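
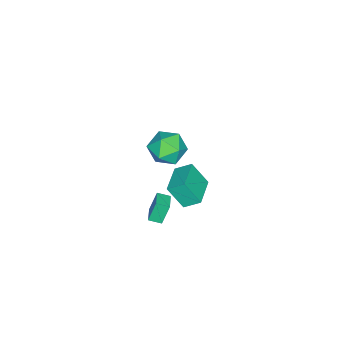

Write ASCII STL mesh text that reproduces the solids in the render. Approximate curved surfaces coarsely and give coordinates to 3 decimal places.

solid 
facet normal -0.973 -0.221 -0.070
outer loop
vertex -4.504 2.138 -3.314
vertex -4.783 3.14 -2.603
vertex -4.631 3.17 -4.819
endloop
endfacet
facet normal 0.222 -0.795 -0.564
outer loop
vertex -2.657 3.62 -4.677
vertex -4.504 2.138 -3.314
vertex -4.631 3.17 -4.819
endloop
endfacet
facet normal -0.973 -0.221 -0.070
outer loop
vertex -4.631 3.17 -4.819
vertex -4.783 3.14 -2.603
vertex -4.91 4.172 -4.108
endloop
endfacet
facet normal -0.069 0.564 -0.823
outer loop
vertex -4.91 4.172 -4.108
vertex -2.657 3.62 -4.677
vertex -4.631 3.17 -4.819
endloop
endfacet
facet normal 0.069 -0.564 0.823
outer loop
vertex -4.504 2.138 -3.314
vertex -2.809 3.59 -2.461
vertex -4.783 3.14 -2.603
endloop
endfacet
facet normal 0.222 -0.795 -0.564
outer loop
vertex -2.53 2.588 -3.172
vertex -4.504 2.138 -3.314
vertex -2.657 3.62 -4.677
endloop
endfacet
facet normal 0.069 -0.564 0.823
outer loop
vertex -2.53 2.588 -3.172
vertex -2.809 3.59 -2.461
vertex -4.504 2.138 -3.314
endloop
endfacet
facet normal -0.222 0.795 0.564
outer loop
vertex -4.783 3.14 -2.603
vertex -2.809 3.59 -2.461
vertex -4.91 4.172 -4.108
endloop
endfacet
facet normal -0.069 0.564 -0.823
outer loop
vertex -2.936 4.622 -3.966
vertex -2.657 3.62 -4.677
vertex -4.91 4.172 -4.108
endloop
endfacet
facet normal -0.222 0.795 0.564
outer loop
vertex -4.91 4.172 -4.108
vertex -2.809 3.59 -2.461
vertex -2.936 4.622 -3.966
endloop
endfacet
facet normal 0.973 0.221 0.070
outer loop
vertex -2.936 4.622 -3.966
vertex -2.53 2.588 -3.172
vertex -2.657 3.62 -4.677
endloop
endfacet
facet normal 0.973 0.221 0.070
outer loop
vertex -2.809 3.59 -2.461
vertex -2.53 2.588 -3.172
vertex -2.936 4.622 -3.966
endloop
endfacet
facet normal 0.041 0.418 0.907
outer loop
vertex 0.098 4.669 4.324
vertex -0.971 4.136 4.618
vertex 0.088 3.552 4.839
endloop
endfacet
facet normal 0.697 0.295 0.654
outer loop
vertex 0.098 4.669 4.324
vertex 0.088 3.552 4.839
vertex 0.857 3.794 3.91
endloop
endfacet
facet normal 0.763 0.645 0.035
outer loop
vertex 0.098 4.669 4.324
vertex 0.857 3.794 3.91
vertex 0.273 4.528 3.114
endloop
endfacet
facet normal 0.148 0.985 -0.093
outer loop
vertex 0.098 4.669 4.324
vertex 0.273 4.528 3.114
vertex -0.857 4.739 3.552
endloop
endfacet
facet normal -0.298 0.844 0.446
outer loop
vertex 0.098 4.669 4.324
vertex -0.857 4.739 3.552
vertex -0.971 4.136 4.618
endloop
endfacet
facet normal 0.754 -0.403 0.519
outer loop
vertex 0.857 3.794 3.91
vertex 0.088 3.552 4.839
vertex 0.257 2.721 3.948
endloop
endfacet
facet normal -0.307 -0.204 0.930
outer loop
vertex 0.088 3.552 4.839
vertex -0.971 4.136 4.618
vertex -0.873 2.932 4.386
endloop
endfacet
facet normal -0.855 0.485 0.183
outer loop
vertex -0.971 4.136 4.618
vertex -0.857 4.739 3.552
vertex -1.457 3.666 3.59
endloop
endfacet
facet normal -0.134 0.712 -0.689
outer loop
vertex -0.857 4.739 3.552
vertex 0.273 4.528 3.114
vertex -0.688 3.908 2.661
endloop
endfacet
facet normal 0.861 0.163 -0.482
outer loop
vertex 0.273 4.528 3.114
vertex 0.857 3.794 3.91
vertex 0.371 3.324 2.882
endloop
endfacet
facet normal -0.148 -0.985 0.093
outer loop
vertex -0.698 2.791 3.176
vertex 0.257 2.721 3.948
vertex -0.873 2.932 4.386
endloop
endfacet
facet normal -0.763 -0.645 -0.035
outer loop
vertex -0.698 2.791 3.176
vertex -0.873 2.932 4.386
vertex -1.457 3.666 3.59
endloop
endfacet
facet normal -0.697 -0.295 -0.654
outer loop
vertex -0.698 2.791 3.176
vertex -1.457 3.666 3.59
vertex -0.688 3.908 2.661
endloop
endfacet
facet normal -0.041 -0.418 -0.907
outer loop
vertex -0.698 2.791 3.176
vertex -0.688 3.908 2.661
vertex 0.371 3.324 2.882
endloop
endfacet
facet normal 0.298 -0.844 -0.446
outer loop
vertex -0.698 2.791 3.176
vertex 0.371 3.324 2.882
vertex 0.257 2.721 3.948
endloop
endfacet
facet normal 0.134 -0.712 0.689
outer loop
vertex -0.873 2.932 4.386
vertex 0.257 2.721 3.948
vertex 0.088 3.552 4.839
endloop
endfacet
facet normal -0.861 -0.163 0.482
outer loop
vertex -1.457 3.666 3.59
vertex -0.873 2.932 4.386
vertex -0.971 4.136 4.618
endloop
endfacet
facet normal -0.754 0.403 -0.519
outer loop
vertex -0.688 3.908 2.661
vertex -1.457 3.666 3.59
vertex -0.857 4.739 3.552
endloop
endfacet
facet normal 0.307 0.204 -0.930
outer loop
vertex 0.371 3.324 2.882
vertex -0.688 3.908 2.661
vertex 0.273 4.528 3.114
endloop
endfacet
facet normal 0.855 -0.485 -0.183
outer loop
vertex 0.257 2.721 3.948
vertex 0.371 3.324 2.882
vertex 0.857 3.794 3.91
endloop
endfacet
facet normal -0.899 -0.396 -0.188
outer loop
vertex -1.039 2.696 -1.972
vertex -1.315 3.439 -2.219
vertex -0.609 2.389 -3.376
endloop
endfacet
facet normal 0.333 -0.895 0.298
outer loop
vertex 0.415 2.841 -3.161
vertex -1.039 2.696 -1.972
vertex -0.609 2.389 -3.376
endloop
endfacet
facet normal -0.899 -0.396 -0.188
outer loop
vertex -0.609 2.389 -3.376
vertex -1.315 3.439 -2.219
vertex -0.885 3.132 -3.623
endloop
endfacet
facet normal 0.287 -0.205 -0.936
outer loop
vertex -0.885 3.132 -3.623
vertex 0.415 2.841 -3.161
vertex -0.609 2.389 -3.376
endloop
endfacet
facet normal -0.287 0.205 0.936
outer loop
vertex -1.039 2.696 -1.972
vertex -0.291 3.891 -2.004
vertex -1.315 3.439 -2.219
endloop
endfacet
facet normal 0.333 -0.895 0.298
outer loop
vertex -0.015 3.148 -1.757
vertex -1.039 2.696 -1.972
vertex 0.415 2.841 -3.161
endloop
endfacet
facet normal -0.287 0.205 0.936
outer loop
vertex -0.015 3.148 -1.757
vertex -0.291 3.891 -2.004
vertex -1.039 2.696 -1.972
endloop
endfacet
facet normal -0.333 0.895 -0.298
outer loop
vertex -1.315 3.439 -2.219
vertex -0.291 3.891 -2.004
vertex -0.885 3.132 -3.623
endloop
endfacet
facet normal 0.287 -0.205 -0.936
outer loop
vertex 0.139 3.584 -3.408
vertex 0.415 2.841 -3.161
vertex -0.885 3.132 -3.623
endloop
endfacet
facet normal -0.333 0.895 -0.298
outer loop
vertex -0.885 3.132 -3.623
vertex -0.291 3.891 -2.004
vertex 0.139 3.584 -3.408
endloop
endfacet
facet normal 0.899 0.396 0.188
outer loop
vertex 0.139 3.584 -3.408
vertex -0.015 3.148 -1.757
vertex 0.415 2.841 -3.161
endloop
endfacet
facet normal 0.899 0.396 0.188
outer loop
vertex -0.291 3.891 -2.004
vertex -0.015 3.148 -1.757
vertex 0.139 3.584 -3.408
endloop
endfacet

endsolid


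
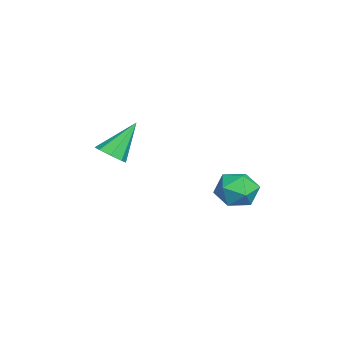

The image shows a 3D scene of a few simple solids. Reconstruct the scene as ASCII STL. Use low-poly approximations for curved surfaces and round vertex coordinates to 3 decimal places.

solid 
facet normal 0.376 -0.517 -0.768
outer loop
vertex 0.129 -3.755 2.155
vertex -0.464 -4.274 2.214
vertex -0.348 -3.6 1.817
endloop
endfacet
facet normal 0.336 0.941 -0.042
outer loop
vertex 0.129 -3.755 2.155
vertex -0.348 -3.6 1.817
vertex -1.256 -3.186 3.826
endloop
endfacet
facet normal 0.378 -0.517 -0.768
outer loop
vertex -0.348 -3.6 1.817
vertex -0.464 -4.274 2.214
vertex -0.892 -3.84 1.711
endloop
endfacet
facet normal -0.326 0.886 -0.330
outer loop
vertex -0.348 -3.6 1.817
vertex -0.892 -3.84 1.711
vertex -1.256 -3.186 3.826
endloop
endfacet
facet normal 0.377 -0.518 -0.768
outer loop
vertex -0.892 -3.84 1.711
vertex -0.464 -4.274 2.214
vertex -1.186 -4.334 1.9
endloop
endfacet
facet normal -0.869 0.411 -0.277
outer loop
vertex -0.892 -3.84 1.711
vertex -1.186 -4.334 1.9
vertex -1.256 -3.186 3.826
endloop
endfacet
facet normal 0.377 -0.518 -0.768
outer loop
vertex -1.186 -4.334 1.9
vertex -0.464 -4.274 2.214
vertex -1.057 -4.792 2.272
endloop
endfacet
facet normal -0.975 -0.204 0.086
outer loop
vertex -1.186 -4.334 1.9
vertex -1.057 -4.792 2.272
vertex -1.256 -3.186 3.826
endloop
endfacet
facet normal 0.377 -0.518 -0.768
outer loop
vertex -1.057 -4.792 2.272
vertex -0.464 -4.274 2.214
vertex -0.58 -4.947 2.611
endloop
endfacet
facet normal -0.584 -0.601 0.546
outer loop
vertex -1.057 -4.792 2.272
vertex -0.58 -4.947 2.611
vertex -1.256 -3.186 3.826
endloop
endfacet
facet normal 0.376 -0.518 -0.768
outer loop
vertex -0.58 -4.947 2.611
vertex -0.464 -4.274 2.214
vertex -0.035 -4.707 2.716
endloop
endfacet
facet normal 0.079 -0.545 0.834
outer loop
vertex -0.58 -4.947 2.611
vertex -0.035 -4.707 2.716
vertex -1.256 -3.186 3.826
endloop
endfacet
facet normal 0.377 -0.517 -0.768
outer loop
vertex -0.035 -4.707 2.716
vertex -0.464 -4.274 2.214
vertex 0.259 -4.213 2.528
endloop
endfacet
facet normal 0.620 -0.072 0.781
outer loop
vertex -0.035 -4.707 2.716
vertex 0.259 -4.213 2.528
vertex -1.256 -3.186 3.826
endloop
endfacet
facet normal 0.377 -0.518 -0.768
outer loop
vertex 0.259 -4.213 2.528
vertex -0.464 -4.274 2.214
vertex 0.129 -3.755 2.155
endloop
endfacet
facet normal 0.727 0.546 0.417
outer loop
vertex 0.259 -4.213 2.528
vertex 0.129 -3.755 2.155
vertex -1.256 -3.186 3.826
endloop
endfacet
facet normal -0.125 0.906 -0.405
outer loop
vertex 2.294 1.777 0.671
vertex 1.282 1.765 0.955
vertex 2.007 2.157 1.608
endloop
endfacet
facet normal 0.543 0.823 -0.168
outer loop
vertex 2.294 1.777 0.671
vertex 2.007 2.157 1.608
vertex 2.874 1.568 1.523
endloop
endfacet
facet normal 0.827 0.258 -0.500
outer loop
vertex 2.294 1.777 0.671
vertex 2.874 1.568 1.523
vertex 2.684 0.811 0.817
endloop
endfacet
facet normal 0.335 -0.007 -0.942
outer loop
vertex 2.294 1.777 0.671
vertex 2.684 0.811 0.817
vertex 1.701 0.934 0.466
endloop
endfacet
facet normal -0.253 0.393 -0.884
outer loop
vertex 2.294 1.777 0.671
vertex 1.701 0.934 0.466
vertex 1.282 1.765 0.955
endloop
endfacet
facet normal 0.511 0.676 0.531
outer loop
vertex 2.874 1.568 1.523
vertex 2.007 2.157 1.608
vertex 2.219 1.426 2.334
endloop
endfacet
facet normal -0.568 0.810 0.145
outer loop
vertex 2.007 2.157 1.608
vertex 1.282 1.765 0.955
vertex 1.236 1.549 1.983
endloop
endfacet
facet normal -0.776 -0.020 -0.630
outer loop
vertex 1.282 1.765 0.955
vertex 1.701 0.934 0.466
vertex 1.046 0.792 1.277
endloop
endfacet
facet normal 0.175 -0.668 -0.723
outer loop
vertex 1.701 0.934 0.466
vertex 2.684 0.811 0.817
vertex 1.913 0.203 1.192
endloop
endfacet
facet normal 0.971 -0.238 -0.006
outer loop
vertex 2.684 0.811 0.817
vertex 2.874 1.568 1.523
vertex 2.638 0.595 1.845
endloop
endfacet
facet normal -0.335 0.007 0.942
outer loop
vertex 1.626 0.583 2.129
vertex 2.219 1.426 2.334
vertex 1.236 1.549 1.983
endloop
endfacet
facet normal -0.827 -0.258 0.500
outer loop
vertex 1.626 0.583 2.129
vertex 1.236 1.549 1.983
vertex 1.046 0.792 1.277
endloop
endfacet
facet normal -0.543 -0.823 0.168
outer loop
vertex 1.626 0.583 2.129
vertex 1.046 0.792 1.277
vertex 1.913 0.203 1.192
endloop
endfacet
facet normal 0.125 -0.906 0.405
outer loop
vertex 1.626 0.583 2.129
vertex 1.913 0.203 1.192
vertex 2.638 0.595 1.845
endloop
endfacet
facet normal 0.253 -0.393 0.884
outer loop
vertex 1.626 0.583 2.129
vertex 2.638 0.595 1.845
vertex 2.219 1.426 2.334
endloop
endfacet
facet normal -0.175 0.668 0.723
outer loop
vertex 1.236 1.549 1.983
vertex 2.219 1.426 2.334
vertex 2.007 2.157 1.608
endloop
endfacet
facet normal -0.971 0.238 0.006
outer loop
vertex 1.046 0.792 1.277
vertex 1.236 1.549 1.983
vertex 1.282 1.765 0.955
endloop
endfacet
facet normal -0.511 -0.676 -0.531
outer loop
vertex 1.913 0.203 1.192
vertex 1.046 0.792 1.277
vertex 1.701 0.934 0.466
endloop
endfacet
facet normal 0.568 -0.810 -0.145
outer loop
vertex 2.638 0.595 1.845
vertex 1.913 0.203 1.192
vertex 2.684 0.811 0.817
endloop
endfacet
facet normal 0.776 0.020 0.630
outer loop
vertex 2.219 1.426 2.334
vertex 2.638 0.595 1.845
vertex 2.874 1.568 1.523
endloop
endfacet

endsolid


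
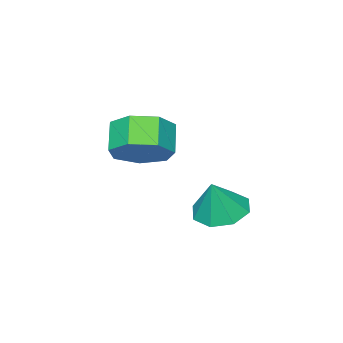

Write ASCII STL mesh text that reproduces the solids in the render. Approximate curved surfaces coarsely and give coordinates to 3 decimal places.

solid 
facet normal -0.391 -0.071 -0.918
outer loop
vertex -3.307 0.292 -4.138
vertex -4.202 -0.045 -3.731
vertex -3.808 0.887 -3.971
endloop
endfacet
facet normal 0.776 0.598 0.198
outer loop
vertex -3.307 0.292 -4.138
vertex -3.808 0.887 -3.971
vertex -3.598 0.065 -2.309
endloop
endfacet
facet normal -0.389 -0.072 -0.918
outer loop
vertex -3.808 0.887 -3.971
vertex -4.202 -0.045 -3.731
vertex -4.541 0.936 -3.664
endloop
endfacet
facet normal 0.230 0.884 0.408
outer loop
vertex -3.808 0.887 -3.971
vertex -4.541 0.936 -3.664
vertex -3.598 0.065 -2.309
endloop
endfacet
facet normal -0.390 -0.072 -0.918
outer loop
vertex -4.541 0.936 -3.664
vertex -4.202 -0.045 -3.731
vertex -5.075 0.41 -3.396
endloop
endfacet
facet normal -0.330 0.673 0.662
outer loop
vertex -4.541 0.936 -3.664
vertex -5.075 0.41 -3.396
vertex -3.598 0.065 -2.309
endloop
endfacet
facet normal -0.389 -0.071 -0.918
outer loop
vertex -5.075 0.41 -3.396
vertex -4.202 -0.045 -3.731
vertex -5.098 -0.382 -3.325
endloop
endfacet
facet normal -0.577 0.090 0.812
outer loop
vertex -5.075 0.41 -3.396
vertex -5.098 -0.382 -3.325
vertex -3.598 0.065 -2.309
endloop
endfacet
facet normal -0.390 -0.070 -0.918
outer loop
vertex -5.098 -0.382 -3.325
vertex -4.202 -0.045 -3.731
vertex -4.597 -0.977 -3.492
endloop
endfacet
facet normal -0.365 -0.524 0.770
outer loop
vertex -5.098 -0.382 -3.325
vertex -4.597 -0.977 -3.492
vertex -3.598 0.065 -2.309
endloop
endfacet
facet normal -0.389 -0.070 -0.918
outer loop
vertex -4.597 -0.977 -3.492
vertex -4.202 -0.045 -3.731
vertex -3.864 -1.026 -3.799
endloop
endfacet
facet normal 0.180 -0.809 0.560
outer loop
vertex -4.597 -0.977 -3.492
vertex -3.864 -1.026 -3.799
vertex -3.598 0.065 -2.309
endloop
endfacet
facet normal -0.391 -0.071 -0.918
outer loop
vertex -3.864 -1.026 -3.799
vertex -4.202 -0.045 -3.731
vertex -3.33 -0.5 -4.067
endloop
endfacet
facet normal 0.742 -0.597 0.305
outer loop
vertex -3.864 -1.026 -3.799
vertex -3.33 -0.5 -4.067
vertex -3.598 0.065 -2.309
endloop
endfacet
facet normal -0.391 -0.071 -0.918
outer loop
vertex -3.33 -0.5 -4.067
vertex -4.202 -0.045 -3.731
vertex -3.307 0.292 -4.138
endloop
endfacet
facet normal 0.988 -0.015 0.155
outer loop
vertex -3.33 -0.5 -4.067
vertex -3.307 0.292 -4.138
vertex -3.598 0.065 -2.309
endloop
endfacet
facet normal 0.531 0.483 -0.696
outer loop
vertex -0.216 -0.382 0.478
vertex -0.998 -0.578 -0.255
vertex -0.894 0.275 0.416
endloop
endfacet
facet normal 0.452 0.534 0.715
outer loop
vertex -0.216 -0.382 0.478
vertex -0.894 0.275 0.416
vertex -0.88 -0.986 1.348
endloop
endfacet
facet normal 0.452 0.534 0.715
outer loop
vertex -0.88 -0.986 1.348
vertex -0.894 0.275 0.416
vertex -1.558 -0.329 1.286
endloop
endfacet
facet normal -0.531 -0.483 0.696
outer loop
vertex -0.88 -0.986 1.348
vertex -1.558 -0.329 1.286
vertex -1.662 -1.182 0.615
endloop
endfacet
facet normal 0.531 0.483 -0.696
outer loop
vertex -0.894 0.275 0.416
vertex -0.998 -0.578 -0.255
vertex -1.651 0.289 -0.152
endloop
endfacet
facet normal -0.280 0.875 0.394
outer loop
vertex -0.894 0.275 0.416
vertex -1.651 0.289 -0.152
vertex -1.558 -0.329 1.286
endloop
endfacet
facet normal -0.280 0.875 0.394
outer loop
vertex -1.558 -0.329 1.286
vertex -1.651 0.289 -0.152
vertex -2.315 -0.315 0.718
endloop
endfacet
facet normal -0.531 -0.483 0.696
outer loop
vertex -1.558 -0.329 1.286
vertex -2.315 -0.315 0.718
vertex -1.662 -1.182 0.615
endloop
endfacet
facet normal 0.531 0.483 -0.696
outer loop
vertex -1.651 0.289 -0.152
vertex -0.998 -0.578 -0.255
vertex -1.916 -0.35 -0.797
endloop
endfacet
facet normal -0.800 0.557 -0.223
outer loop
vertex -1.651 0.289 -0.152
vertex -1.916 -0.35 -0.797
vertex -2.315 -0.315 0.718
endloop
endfacet
facet normal -0.800 0.557 -0.223
outer loop
vertex -2.315 -0.315 0.718
vertex -1.916 -0.35 -0.797
vertex -2.58 -0.954 0.073
endloop
endfacet
facet normal -0.531 -0.483 0.696
outer loop
vertex -2.315 -0.315 0.718
vertex -2.58 -0.954 0.073
vertex -1.662 -1.182 0.615
endloop
endfacet
facet normal 0.531 0.483 -0.696
outer loop
vertex -1.916 -0.35 -0.797
vertex -0.998 -0.578 -0.255
vertex -1.49 -1.16 -1.034
endloop
endfacet
facet normal -0.717 -0.180 -0.673
outer loop
vertex -1.916 -0.35 -0.797
vertex -1.49 -1.16 -1.034
vertex -2.58 -0.954 0.073
endloop
endfacet
facet normal -0.717 -0.180 -0.673
outer loop
vertex -2.58 -0.954 0.073
vertex -1.49 -1.16 -1.034
vertex -2.154 -1.764 -0.164
endloop
endfacet
facet normal -0.531 -0.483 0.696
outer loop
vertex -2.58 -0.954 0.073
vertex -2.154 -1.764 -0.164
vertex -1.662 -1.182 0.615
endloop
endfacet
facet normal 0.531 0.483 -0.696
outer loop
vertex -1.49 -1.16 -1.034
vertex -0.998 -0.578 -0.255
vertex -0.693 -1.532 -0.685
endloop
endfacet
facet normal -0.095 -0.782 -0.616
outer loop
vertex -1.49 -1.16 -1.034
vertex -0.693 -1.532 -0.685
vertex -2.154 -1.764 -0.164
endloop
endfacet
facet normal -0.095 -0.782 -0.616
outer loop
vertex -2.154 -1.764 -0.164
vertex -0.693 -1.532 -0.685
vertex -1.357 -2.136 0.185
endloop
endfacet
facet normal -0.531 -0.483 0.696
outer loop
vertex -2.154 -1.764 -0.164
vertex -1.357 -2.136 0.185
vertex -1.662 -1.182 0.615
endloop
endfacet
facet normal 0.531 0.483 -0.696
outer loop
vertex -0.693 -1.532 -0.685
vertex -0.998 -0.578 -0.255
vertex -0.126 -1.186 -0.012
endloop
endfacet
facet normal 0.599 -0.795 -0.095
outer loop
vertex -0.693 -1.532 -0.685
vertex -0.126 -1.186 -0.012
vertex -1.357 -2.136 0.185
endloop
endfacet
facet normal 0.599 -0.795 -0.095
outer loop
vertex -1.357 -2.136 0.185
vertex -0.126 -1.186 -0.012
vertex -0.791 -1.79 0.858
endloop
endfacet
facet normal -0.532 -0.483 0.696
outer loop
vertex -1.357 -2.136 0.185
vertex -0.791 -1.79 0.858
vertex -1.662 -1.182 0.615
endloop
endfacet
facet normal 0.531 0.484 -0.696
outer loop
vertex -0.126 -1.186 -0.012
vertex -0.998 -0.578 -0.255
vertex -0.216 -0.382 0.478
endloop
endfacet
facet normal 0.842 -0.209 0.498
outer loop
vertex -0.126 -1.186 -0.012
vertex -0.216 -0.382 0.478
vertex -0.791 -1.79 0.858
endloop
endfacet
facet normal 0.842 -0.210 0.497
outer loop
vertex -0.791 -1.79 0.858
vertex -0.216 -0.382 0.478
vertex -0.88 -0.986 1.348
endloop
endfacet
facet normal -0.531 -0.483 0.696
outer loop
vertex -0.791 -1.79 0.858
vertex -0.88 -0.986 1.348
vertex -1.662 -1.182 0.615
endloop
endfacet

endsolid


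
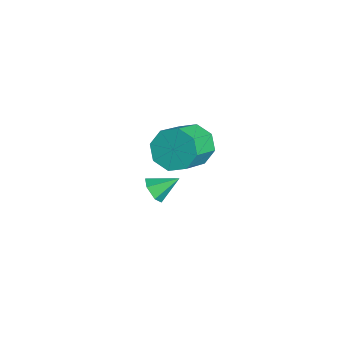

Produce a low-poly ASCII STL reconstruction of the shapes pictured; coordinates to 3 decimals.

solid 
facet normal -0.558 0.606 -0.567
outer loop
vertex 3.627 -2.106 1.956
vertex 3.23 -1.755 2.721
vertex 3.979 -1.542 2.212
endloop
endfacet
facet normal 0.667 -0.080 -0.741
outer loop
vertex 3.627 -2.106 1.956
vertex 3.979 -1.542 2.212
vertex 4.647 -3.215 2.995
endloop
endfacet
facet normal 0.667 -0.080 -0.741
outer loop
vertex 4.647 -3.215 2.995
vertex 3.979 -1.542 2.212
vertex 4.999 -2.652 3.251
endloop
endfacet
facet normal 0.557 -0.606 0.567
outer loop
vertex 4.647 -3.215 2.995
vertex 4.999 -2.652 3.251
vertex 4.25 -2.865 3.759
endloop
endfacet
facet normal -0.558 0.606 -0.567
outer loop
vertex 3.979 -1.542 2.212
vertex 3.23 -1.755 2.721
vertex 3.892 -1.104 2.766
endloop
endfacet
facet normal 0.821 0.503 -0.269
outer loop
vertex 3.979 -1.542 2.212
vertex 3.892 -1.104 2.766
vertex 4.999 -2.652 3.251
endloop
endfacet
facet normal 0.821 0.503 -0.270
outer loop
vertex 4.999 -2.652 3.251
vertex 3.892 -1.104 2.766
vertex 4.912 -2.213 3.805
endloop
endfacet
facet normal 0.557 -0.606 0.568
outer loop
vertex 4.999 -2.652 3.251
vertex 4.912 -2.213 3.805
vertex 4.25 -2.865 3.759
endloop
endfacet
facet normal -0.558 0.607 -0.566
outer loop
vertex 3.892 -1.104 2.766
vertex 3.23 -1.755 2.721
vertex 3.418 -1.047 3.294
endloop
endfacet
facet normal 0.495 0.791 0.359
outer loop
vertex 3.892 -1.104 2.766
vertex 3.418 -1.047 3.294
vertex 4.912 -2.213 3.805
endloop
endfacet
facet normal 0.494 0.791 0.360
outer loop
vertex 4.912 -2.213 3.805
vertex 3.418 -1.047 3.294
vertex 4.437 -2.156 4.332
endloop
endfacet
facet normal 0.557 -0.606 0.568
outer loop
vertex 4.912 -2.213 3.805
vertex 4.437 -2.156 4.332
vertex 4.25 -2.865 3.759
endloop
endfacet
facet normal -0.557 0.607 -0.567
outer loop
vertex 3.418 -1.047 3.294
vertex 3.23 -1.755 2.721
vertex 2.833 -1.405 3.485
endloop
endfacet
facet normal -0.123 0.616 0.778
outer loop
vertex 3.418 -1.047 3.294
vertex 2.833 -1.405 3.485
vertex 4.437 -2.156 4.332
endloop
endfacet
facet normal -0.122 0.616 0.778
outer loop
vertex 4.437 -2.156 4.332
vertex 2.833 -1.405 3.485
vertex 3.853 -2.514 4.524
endloop
endfacet
facet normal 0.558 -0.606 0.567
outer loop
vertex 4.437 -2.156 4.332
vertex 3.853 -2.514 4.524
vertex 4.25 -2.865 3.759
endloop
endfacet
facet normal -0.557 0.606 -0.567
outer loop
vertex 2.833 -1.405 3.485
vertex 3.23 -1.755 2.721
vertex 2.481 -1.968 3.229
endloop
endfacet
facet normal -0.667 0.080 0.741
outer loop
vertex 2.833 -1.405 3.485
vertex 2.481 -1.968 3.229
vertex 3.853 -2.514 4.524
endloop
endfacet
facet normal -0.667 0.080 0.741
outer loop
vertex 3.853 -2.514 4.524
vertex 2.481 -1.968 3.229
vertex 3.501 -3.078 4.268
endloop
endfacet
facet normal 0.558 -0.606 0.567
outer loop
vertex 3.853 -2.514 4.524
vertex 3.501 -3.078 4.268
vertex 4.25 -2.865 3.759
endloop
endfacet
facet normal -0.557 0.606 -0.568
outer loop
vertex 2.481 -1.968 3.229
vertex 3.23 -1.755 2.721
vertex 2.568 -2.407 2.675
endloop
endfacet
facet normal -0.821 -0.503 0.269
outer loop
vertex 2.481 -1.968 3.229
vertex 2.568 -2.407 2.675
vertex 3.501 -3.078 4.268
endloop
endfacet
facet normal -0.821 -0.503 0.269
outer loop
vertex 3.501 -3.078 4.268
vertex 2.568 -2.407 2.675
vertex 3.588 -3.516 3.714
endloop
endfacet
facet normal 0.558 -0.606 0.567
outer loop
vertex 3.501 -3.078 4.268
vertex 3.588 -3.516 3.714
vertex 4.25 -2.865 3.759
endloop
endfacet
facet normal -0.557 0.606 -0.568
outer loop
vertex 2.568 -2.407 2.675
vertex 3.23 -1.755 2.721
vertex 3.043 -2.464 2.148
endloop
endfacet
facet normal -0.494 -0.791 -0.360
outer loop
vertex 2.568 -2.407 2.675
vertex 3.043 -2.464 2.148
vertex 3.588 -3.516 3.714
endloop
endfacet
facet normal -0.495 -0.791 -0.359
outer loop
vertex 3.588 -3.516 3.714
vertex 3.043 -2.464 2.148
vertex 4.062 -3.573 3.186
endloop
endfacet
facet normal 0.558 -0.607 0.566
outer loop
vertex 3.588 -3.516 3.714
vertex 4.062 -3.573 3.186
vertex 4.25 -2.865 3.759
endloop
endfacet
facet normal -0.558 0.606 -0.567
outer loop
vertex 3.043 -2.464 2.148
vertex 3.23 -1.755 2.721
vertex 3.627 -2.106 1.956
endloop
endfacet
facet normal 0.122 -0.616 -0.778
outer loop
vertex 3.043 -2.464 2.148
vertex 3.627 -2.106 1.956
vertex 4.062 -3.573 3.186
endloop
endfacet
facet normal 0.123 -0.616 -0.778
outer loop
vertex 4.062 -3.573 3.186
vertex 3.627 -2.106 1.956
vertex 4.647 -3.215 2.995
endloop
endfacet
facet normal 0.557 -0.607 0.567
outer loop
vertex 4.062 -3.573 3.186
vertex 4.647 -3.215 2.995
vertex 4.25 -2.865 3.759
endloop
endfacet
facet normal -0.161 -0.846 -0.508
outer loop
vertex 2.163 -2.556 -1.594
vertex 1.736 -2.725 -1.177
vertex 1.569 -2.395 -1.674
endloop
endfacet
facet normal 0.286 0.776 -0.562
outer loop
vertex 2.163 -2.556 -1.594
vertex 1.569 -2.395 -1.674
vertex 1.924 -1.735 -0.583
endloop
endfacet
facet normal -0.160 -0.846 -0.508
outer loop
vertex 1.569 -2.395 -1.674
vertex 1.736 -2.725 -1.177
vertex 1.143 -2.565 -1.257
endloop
endfacet
facet normal -0.577 0.768 -0.277
outer loop
vertex 1.569 -2.395 -1.674
vertex 1.143 -2.565 -1.257
vertex 1.924 -1.735 -0.583
endloop
endfacet
facet normal -0.160 -0.846 -0.508
outer loop
vertex 1.143 -2.565 -1.257
vertex 1.736 -2.725 -1.177
vertex 1.31 -2.895 -0.76
endloop
endfacet
facet normal -0.796 0.346 0.497
outer loop
vertex 1.143 -2.565 -1.257
vertex 1.31 -2.895 -0.76
vertex 1.924 -1.735 -0.583
endloop
endfacet
facet normal -0.159 -0.847 -0.508
outer loop
vertex 1.31 -2.895 -0.76
vertex 1.736 -2.725 -1.177
vertex 1.903 -3.055 -0.679
endloop
endfacet
facet normal -0.153 -0.069 0.986
outer loop
vertex 1.31 -2.895 -0.76
vertex 1.903 -3.055 -0.679
vertex 1.924 -1.735 -0.583
endloop
endfacet
facet normal -0.160 -0.847 -0.507
outer loop
vertex 1.903 -3.055 -0.679
vertex 1.736 -2.725 -1.177
vertex 2.33 -2.886 -1.096
endloop
endfacet
facet normal 0.710 -0.062 0.702
outer loop
vertex 1.903 -3.055 -0.679
vertex 2.33 -2.886 -1.096
vertex 1.924 -1.735 -0.583
endloop
endfacet
facet normal -0.160 -0.847 -0.507
outer loop
vertex 2.33 -2.886 -1.096
vertex 1.736 -2.725 -1.177
vertex 2.163 -2.556 -1.594
endloop
endfacet
facet normal 0.930 0.361 -0.073
outer loop
vertex 2.33 -2.886 -1.096
vertex 2.163 -2.556 -1.594
vertex 1.924 -1.735 -0.583
endloop
endfacet

endsolid


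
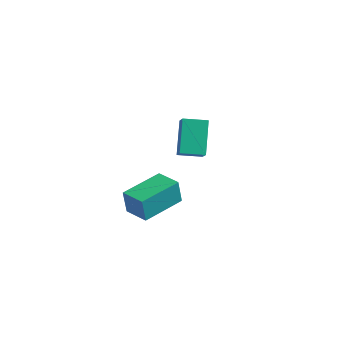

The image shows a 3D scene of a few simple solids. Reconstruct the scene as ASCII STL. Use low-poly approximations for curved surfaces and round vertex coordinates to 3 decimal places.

solid 
facet normal -0.556 -0.820 0.139
outer loop
vertex 2.04 0.735 4.481
vertex 1.441 1.064 4.027
vertex 2.749 0.007 3.02
endloop
endfacet
facet normal 0.729 -0.401 0.554
outer loop
vertex 3.339 0.876 2.873
vertex 2.04 0.735 4.481
vertex 2.749 0.007 3.02
endloop
endfacet
facet normal -0.556 -0.820 0.138
outer loop
vertex 2.749 0.007 3.02
vertex 1.441 1.064 4.027
vertex 2.151 0.336 2.566
endloop
endfacet
facet normal 0.398 -0.409 -0.821
outer loop
vertex 2.151 0.336 2.566
vertex 3.339 0.876 2.873
vertex 2.749 0.007 3.02
endloop
endfacet
facet normal -0.398 0.409 0.821
outer loop
vertex 2.04 0.735 4.481
vertex 2.031 1.933 3.88
vertex 1.441 1.064 4.027
endloop
endfacet
facet normal 0.730 -0.401 0.554
outer loop
vertex 2.629 1.604 4.334
vertex 2.04 0.735 4.481
vertex 3.339 0.876 2.873
endloop
endfacet
facet normal -0.398 0.409 0.821
outer loop
vertex 2.629 1.604 4.334
vertex 2.031 1.933 3.88
vertex 2.04 0.735 4.481
endloop
endfacet
facet normal -0.729 0.401 -0.554
outer loop
vertex 1.441 1.064 4.027
vertex 2.031 1.933 3.88
vertex 2.151 0.336 2.566
endloop
endfacet
facet normal 0.398 -0.409 -0.821
outer loop
vertex 2.74 1.205 2.419
vertex 3.339 0.876 2.873
vertex 2.151 0.336 2.566
endloop
endfacet
facet normal -0.730 0.401 -0.554
outer loop
vertex 2.151 0.336 2.566
vertex 2.031 1.933 3.88
vertex 2.74 1.205 2.419
endloop
endfacet
facet normal 0.555 0.820 -0.139
outer loop
vertex 2.74 1.205 2.419
vertex 2.629 1.604 4.334
vertex 3.339 0.876 2.873
endloop
endfacet
facet normal 0.556 0.820 -0.139
outer loop
vertex 2.031 1.933 3.88
vertex 2.629 1.604 4.334
vertex 2.74 1.205 2.419
endloop
endfacet
facet normal -0.997 -0.066 0.050
outer loop
vertex -1.366 0.254 -1.144
vertex -1.48 2.307 -0.715
vertex -1.446 0.513 -2.405
endloop
endfacet
facet normal 0.055 -0.977 -0.204
outer loop
vertex -0.24 0.593 -2.465
vertex -1.366 0.254 -1.144
vertex -1.446 0.513 -2.405
endloop
endfacet
facet normal -0.997 -0.066 0.050
outer loop
vertex -1.446 0.513 -2.405
vertex -1.48 2.307 -0.715
vertex -1.56 2.566 -1.976
endloop
endfacet
facet normal -0.062 0.201 -0.978
outer loop
vertex -1.56 2.566 -1.976
vertex -0.24 0.593 -2.465
vertex -1.446 0.513 -2.405
endloop
endfacet
facet normal 0.062 -0.201 0.978
outer loop
vertex -1.366 0.254 -1.144
vertex -0.274 2.387 -0.775
vertex -1.48 2.307 -0.715
endloop
endfacet
facet normal 0.055 -0.977 -0.204
outer loop
vertex -0.16 0.334 -1.204
vertex -1.366 0.254 -1.144
vertex -0.24 0.593 -2.465
endloop
endfacet
facet normal 0.062 -0.201 0.978
outer loop
vertex -0.16 0.334 -1.204
vertex -0.274 2.387 -0.775
vertex -1.366 0.254 -1.144
endloop
endfacet
facet normal -0.055 0.977 0.204
outer loop
vertex -1.48 2.307 -0.715
vertex -0.274 2.387 -0.775
vertex -1.56 2.566 -1.976
endloop
endfacet
facet normal -0.062 0.201 -0.978
outer loop
vertex -0.354 2.646 -2.036
vertex -0.24 0.593 -2.465
vertex -1.56 2.566 -1.976
endloop
endfacet
facet normal -0.055 0.977 0.204
outer loop
vertex -1.56 2.566 -1.976
vertex -0.274 2.387 -0.775
vertex -0.354 2.646 -2.036
endloop
endfacet
facet normal 0.997 0.066 -0.050
outer loop
vertex -0.354 2.646 -2.036
vertex -0.16 0.334 -1.204
vertex -0.24 0.593 -2.465
endloop
endfacet
facet normal 0.997 0.066 -0.050
outer loop
vertex -0.274 2.387 -0.775
vertex -0.16 0.334 -1.204
vertex -0.354 2.646 -2.036
endloop
endfacet

endsolid


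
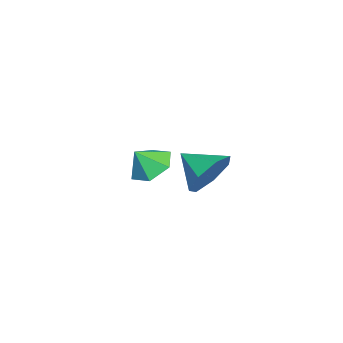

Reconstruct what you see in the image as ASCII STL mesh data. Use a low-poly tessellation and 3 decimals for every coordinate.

solid 
facet normal 0.323 0.830 -0.456
outer loop
vertex 4.501 0.49 4.43
vertex 4.066 0.171 3.541
vertex 3.647 0.749 4.297
endloop
endfacet
facet normal -0.172 -0.063 0.983
outer loop
vertex 4.501 0.49 4.43
vertex 3.647 0.749 4.297
vertex 3.614 -0.991 4.179
endloop
endfacet
facet normal 0.323 0.830 -0.455
outer loop
vertex 3.647 0.749 4.297
vertex 4.066 0.171 3.541
vertex 3.108 0.573 3.594
endloop
endfacet
facet normal -0.790 -0.027 0.612
outer loop
vertex 3.647 0.749 4.297
vertex 3.108 0.573 3.594
vertex 3.614 -0.991 4.179
endloop
endfacet
facet normal 0.323 0.829 -0.457
outer loop
vertex 3.108 0.573 3.594
vertex 4.066 0.171 3.541
vertex 3.291 0.093 2.852
endloop
endfacet
facet normal -0.948 -0.317 -0.028
outer loop
vertex 3.108 0.573 3.594
vertex 3.291 0.093 2.852
vertex 3.614 -0.991 4.179
endloop
endfacet
facet normal 0.322 0.829 -0.456
outer loop
vertex 3.291 0.093 2.852
vertex 4.066 0.171 3.541
vertex 4.057 -0.328 2.628
endloop
endfacet
facet normal -0.527 -0.716 -0.457
outer loop
vertex 3.291 0.093 2.852
vertex 4.057 -0.328 2.628
vertex 3.614 -0.991 4.179
endloop
endfacet
facet normal 0.323 0.829 -0.456
outer loop
vertex 4.057 -0.328 2.628
vertex 4.066 0.171 3.541
vertex 4.83 -0.374 3.092
endloop
endfacet
facet normal 0.155 -0.924 -0.350
outer loop
vertex 4.057 -0.328 2.628
vertex 4.83 -0.374 3.092
vertex 3.614 -0.991 4.179
endloop
endfacet
facet normal 0.323 0.829 -0.457
outer loop
vertex 4.83 -0.374 3.092
vertex 4.066 0.171 3.541
vertex 5.028 -0.01 3.893
endloop
endfacet
facet normal 0.586 -0.783 0.211
outer loop
vertex 4.83 -0.374 3.092
vertex 5.028 -0.01 3.893
vertex 3.614 -0.991 4.179
endloop
endfacet
facet normal 0.323 0.830 -0.456
outer loop
vertex 5.028 -0.01 3.893
vertex 4.066 0.171 3.541
vertex 4.501 0.49 4.43
endloop
endfacet
facet normal 0.440 -0.400 0.804
outer loop
vertex 5.028 -0.01 3.893
vertex 4.501 0.49 4.43
vertex 3.614 -0.991 4.179
endloop
endfacet
facet normal -0.401 0.454 -0.796
outer loop
vertex 0.9 -2.859 1.113
vertex 0.03 -3.05 1.442
vertex 0.463 -2.241 1.686
endloop
endfacet
facet normal 0.874 0.215 0.435
outer loop
vertex 0.9 -2.859 1.113
vertex 0.463 -2.241 1.686
vertex 0.47 -3.55 2.318
endloop
endfacet
facet normal -0.401 0.455 -0.795
outer loop
vertex 0.463 -2.241 1.686
vertex 0.03 -3.05 1.442
vertex -0.408 -2.432 2.016
endloop
endfacet
facet normal 0.238 0.423 0.874
outer loop
vertex 0.463 -2.241 1.686
vertex -0.408 -2.432 2.016
vertex 0.47 -3.55 2.318
endloop
endfacet
facet normal -0.401 0.455 -0.795
outer loop
vertex -0.408 -2.432 2.016
vertex 0.03 -3.05 1.442
vertex -0.841 -3.241 1.772
endloop
endfacet
facet normal -0.396 -0.064 0.916
outer loop
vertex -0.408 -2.432 2.016
vertex -0.841 -3.241 1.772
vertex 0.47 -3.55 2.318
endloop
endfacet
facet normal -0.401 0.454 -0.795
outer loop
vertex -0.841 -3.241 1.772
vertex 0.03 -3.05 1.442
vertex -0.404 -3.86 1.198
endloop
endfacet
facet normal -0.395 -0.759 0.518
outer loop
vertex -0.841 -3.241 1.772
vertex -0.404 -3.86 1.198
vertex 0.47 -3.55 2.318
endloop
endfacet
facet normal -0.400 0.454 -0.796
outer loop
vertex -0.404 -3.86 1.198
vertex 0.03 -3.05 1.442
vertex 0.467 -3.669 0.869
endloop
endfacet
facet normal 0.242 -0.967 0.079
outer loop
vertex -0.404 -3.86 1.198
vertex 0.467 -3.669 0.869
vertex 0.47 -3.55 2.318
endloop
endfacet
facet normal -0.401 0.454 -0.796
outer loop
vertex 0.467 -3.669 0.869
vertex 0.03 -3.05 1.442
vertex 0.9 -2.859 1.113
endloop
endfacet
facet normal 0.877 -0.480 0.038
outer loop
vertex 0.467 -3.669 0.869
vertex 0.9 -2.859 1.113
vertex 0.47 -3.55 2.318
endloop
endfacet

endsolid


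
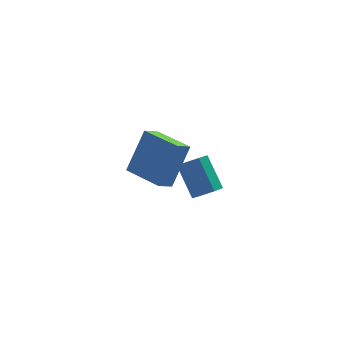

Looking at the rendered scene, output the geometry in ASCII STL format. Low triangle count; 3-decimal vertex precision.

solid 
facet normal 0.116 -0.720 -0.684
outer loop
vertex 1.451 -0.769 3.26
vertex 1.022 -1.051 3.484
vertex 0.93 -0.679 3.077
endloop
endfacet
facet normal 0.346 0.675 -0.652
outer loop
vertex 1.451 -0.769 3.26
vertex 0.93 -0.679 3.077
vertex 1.286 0.253 4.231
endloop
endfacet
facet normal 0.347 0.675 -0.652
outer loop
vertex 1.286 0.253 4.231
vertex 0.93 -0.679 3.077
vertex 0.765 0.344 4.048
endloop
endfacet
facet normal -0.115 0.720 0.684
outer loop
vertex 1.286 0.253 4.231
vertex 0.765 0.344 4.048
vertex 0.858 -0.029 4.456
endloop
endfacet
facet normal 0.116 -0.720 -0.684
outer loop
vertex 0.93 -0.679 3.077
vertex 1.022 -1.051 3.484
vertex 0.501 -0.961 3.301
endloop
endfacet
facet normal -0.632 0.477 -0.610
outer loop
vertex 0.93 -0.679 3.077
vertex 0.501 -0.961 3.301
vertex 0.765 0.344 4.048
endloop
endfacet
facet normal -0.632 0.477 -0.610
outer loop
vertex 0.765 0.344 4.048
vertex 0.501 -0.961 3.301
vertex 0.336 0.062 4.272
endloop
endfacet
facet normal -0.116 0.720 0.684
outer loop
vertex 0.765 0.344 4.048
vertex 0.336 0.062 4.272
vertex 0.858 -0.029 4.456
endloop
endfacet
facet normal 0.116 -0.721 -0.683
outer loop
vertex 0.501 -0.961 3.301
vertex 1.022 -1.051 3.484
vertex 0.594 -1.333 3.709
endloop
endfacet
facet normal -0.979 -0.198 0.042
outer loop
vertex 0.501 -0.961 3.301
vertex 0.594 -1.333 3.709
vertex 0.336 0.062 4.272
endloop
endfacet
facet normal -0.979 -0.198 0.042
outer loop
vertex 0.336 0.062 4.272
vertex 0.594 -1.333 3.709
vertex 0.429 -0.311 4.68
endloop
endfacet
facet normal -0.116 0.720 0.684
outer loop
vertex 0.336 0.062 4.272
vertex 0.429 -0.311 4.68
vertex 0.858 -0.029 4.456
endloop
endfacet
facet normal 0.115 -0.720 -0.684
outer loop
vertex 0.594 -1.333 3.709
vertex 1.022 -1.051 3.484
vertex 1.115 -1.424 3.892
endloop
endfacet
facet normal -0.347 -0.675 0.651
outer loop
vertex 0.594 -1.333 3.709
vertex 1.115 -1.424 3.892
vertex 0.429 -0.311 4.68
endloop
endfacet
facet normal -0.346 -0.675 0.652
outer loop
vertex 0.429 -0.311 4.68
vertex 1.115 -1.424 3.892
vertex 0.95 -0.401 4.863
endloop
endfacet
facet normal -0.116 0.720 0.684
outer loop
vertex 0.429 -0.311 4.68
vertex 0.95 -0.401 4.863
vertex 0.858 -0.029 4.456
endloop
endfacet
facet normal 0.116 -0.720 -0.684
outer loop
vertex 1.115 -1.424 3.892
vertex 1.022 -1.051 3.484
vertex 1.544 -1.142 3.668
endloop
endfacet
facet normal 0.632 -0.477 0.610
outer loop
vertex 1.115 -1.424 3.892
vertex 1.544 -1.142 3.668
vertex 0.95 -0.401 4.863
endloop
endfacet
facet normal 0.632 -0.477 0.610
outer loop
vertex 0.95 -0.401 4.863
vertex 1.544 -1.142 3.668
vertex 1.379 -0.119 4.639
endloop
endfacet
facet normal -0.116 0.720 0.684
outer loop
vertex 0.95 -0.401 4.863
vertex 1.379 -0.119 4.639
vertex 0.858 -0.029 4.456
endloop
endfacet
facet normal 0.116 -0.720 -0.684
outer loop
vertex 1.544 -1.142 3.668
vertex 1.022 -1.051 3.484
vertex 1.451 -0.769 3.26
endloop
endfacet
facet normal 0.979 0.198 -0.042
outer loop
vertex 1.544 -1.142 3.668
vertex 1.451 -0.769 3.26
vertex 1.379 -0.119 4.639
endloop
endfacet
facet normal 0.979 0.198 -0.042
outer loop
vertex 1.379 -0.119 4.639
vertex 1.451 -0.769 3.26
vertex 1.286 0.253 4.231
endloop
endfacet
facet normal -0.116 0.721 0.683
outer loop
vertex 1.379 -0.119 4.639
vertex 1.286 0.253 4.231
vertex 0.858 -0.029 4.456
endloop
endfacet
facet normal -0.754 -0.319 0.575
outer loop
vertex 1.38 2.763 2.704
vertex 0.671 4.227 2.586
vertex 0.458 2.195 1.179
endloop
endfacet
facet normal 0.434 -0.898 0.072
outer loop
vertex 1.069 2.453 0.714
vertex 1.38 2.763 2.704
vertex 0.458 2.195 1.179
endloop
endfacet
facet normal -0.754 -0.319 0.574
outer loop
vertex 0.458 2.195 1.179
vertex 0.671 4.227 2.586
vertex -0.25 3.659 1.062
endloop
endfacet
facet normal -0.493 -0.303 -0.816
outer loop
vertex -0.25 3.659 1.062
vertex 1.069 2.453 0.714
vertex 0.458 2.195 1.179
endloop
endfacet
facet normal 0.492 0.304 0.816
outer loop
vertex 1.38 2.763 2.704
vertex 1.282 4.485 2.121
vertex 0.671 4.227 2.586
endloop
endfacet
facet normal 0.435 -0.898 0.072
outer loop
vertex 1.99 3.021 2.238
vertex 1.38 2.763 2.704
vertex 1.069 2.453 0.714
endloop
endfacet
facet normal 0.494 0.304 0.815
outer loop
vertex 1.99 3.021 2.238
vertex 1.282 4.485 2.121
vertex 1.38 2.763 2.704
endloop
endfacet
facet normal -0.434 0.898 -0.072
outer loop
vertex 0.671 4.227 2.586
vertex 1.282 4.485 2.121
vertex -0.25 3.659 1.062
endloop
endfacet
facet normal -0.493 -0.305 -0.815
outer loop
vertex 0.36 3.917 0.596
vertex 1.069 2.453 0.714
vertex -0.25 3.659 1.062
endloop
endfacet
facet normal -0.435 0.898 -0.072
outer loop
vertex -0.25 3.659 1.062
vertex 1.282 4.485 2.121
vertex 0.36 3.917 0.596
endloop
endfacet
facet normal 0.754 0.319 -0.574
outer loop
vertex 0.36 3.917 0.596
vertex 1.99 3.021 2.238
vertex 1.069 2.453 0.714
endloop
endfacet
facet normal 0.754 0.319 -0.575
outer loop
vertex 1.282 4.485 2.121
vertex 1.99 3.021 2.238
vertex 0.36 3.917 0.596
endloop
endfacet

endsolid


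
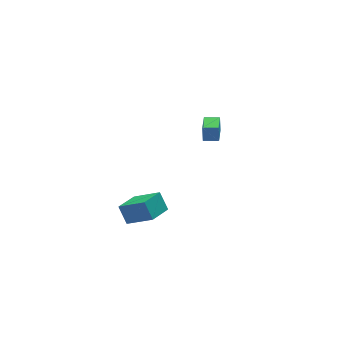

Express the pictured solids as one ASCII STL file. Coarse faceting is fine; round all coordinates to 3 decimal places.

solid 
facet normal -0.899 0.434 -0.051
outer loop
vertex 2.292 3.43 1.418
vertex 2.903 4.655 1.078
vertex 2.235 3.203 0.498
endloop
endfacet
facet normal -0.433 -0.868 0.241
outer loop
vertex 3.017 2.825 0.542
vertex 2.292 3.43 1.418
vertex 2.235 3.203 0.498
endloop
endfacet
facet normal -0.900 0.434 -0.050
outer loop
vertex 2.235 3.203 0.498
vertex 2.903 4.655 1.078
vertex 2.845 4.428 0.157
endloop
endfacet
facet normal -0.061 -0.239 -0.969
outer loop
vertex 2.845 4.428 0.157
vertex 3.017 2.825 0.542
vertex 2.235 3.203 0.498
endloop
endfacet
facet normal 0.061 0.239 0.969
outer loop
vertex 2.292 3.43 1.418
vertex 3.685 4.277 1.122
vertex 2.903 4.655 1.078
endloop
endfacet
facet normal -0.433 -0.868 0.241
outer loop
vertex 3.075 3.052 1.463
vertex 2.292 3.43 1.418
vertex 3.017 2.825 0.542
endloop
endfacet
facet normal 0.060 0.240 0.969
outer loop
vertex 3.075 3.052 1.463
vertex 3.685 4.277 1.122
vertex 2.292 3.43 1.418
endloop
endfacet
facet normal 0.433 0.868 -0.241
outer loop
vertex 2.903 4.655 1.078
vertex 3.685 4.277 1.122
vertex 2.845 4.428 0.157
endloop
endfacet
facet normal -0.060 -0.239 -0.969
outer loop
vertex 3.628 4.05 0.202
vertex 3.017 2.825 0.542
vertex 2.845 4.428 0.157
endloop
endfacet
facet normal 0.433 0.868 -0.241
outer loop
vertex 2.845 4.428 0.157
vertex 3.685 4.277 1.122
vertex 3.628 4.05 0.202
endloop
endfacet
facet normal 0.899 -0.435 0.050
outer loop
vertex 3.628 4.05 0.202
vertex 3.075 3.052 1.463
vertex 3.017 2.825 0.542
endloop
endfacet
facet normal 0.900 -0.434 0.051
outer loop
vertex 3.685 4.277 1.122
vertex 3.075 3.052 1.463
vertex 3.628 4.05 0.202
endloop
endfacet
facet normal -0.793 -0.562 0.236
outer loop
vertex -3.482 -4.034 2.477
vertex -3.667 -3.399 3.369
vertex -4.478 -3.02 1.546
endloop
endfacet
facet normal 0.168 -0.572 -0.803
outer loop
vertex -3.353 -2.221 1.211
vertex -3.482 -4.034 2.477
vertex -4.478 -3.02 1.546
endloop
endfacet
facet normal -0.793 -0.562 0.236
outer loop
vertex -4.478 -3.02 1.546
vertex -3.667 -3.399 3.369
vertex -4.664 -2.384 2.437
endloop
endfacet
facet normal -0.587 0.596 -0.548
outer loop
vertex -4.664 -2.384 2.437
vertex -3.353 -2.221 1.211
vertex -4.478 -3.02 1.546
endloop
endfacet
facet normal 0.587 -0.597 0.547
outer loop
vertex -3.482 -4.034 2.477
vertex -2.542 -2.6 3.034
vertex -3.667 -3.399 3.369
endloop
endfacet
facet normal 0.168 -0.572 -0.803
outer loop
vertex -2.356 -3.236 2.143
vertex -3.482 -4.034 2.477
vertex -3.353 -2.221 1.211
endloop
endfacet
facet normal 0.586 -0.597 0.548
outer loop
vertex -2.356 -3.236 2.143
vertex -2.542 -2.6 3.034
vertex -3.482 -4.034 2.477
endloop
endfacet
facet normal -0.168 0.572 0.803
outer loop
vertex -3.667 -3.399 3.369
vertex -2.542 -2.6 3.034
vertex -4.664 -2.384 2.437
endloop
endfacet
facet normal -0.586 0.598 -0.547
outer loop
vertex -3.538 -1.586 2.103
vertex -3.353 -2.221 1.211
vertex -4.664 -2.384 2.437
endloop
endfacet
facet normal -0.168 0.572 0.803
outer loop
vertex -4.664 -2.384 2.437
vertex -2.542 -2.6 3.034
vertex -3.538 -1.586 2.103
endloop
endfacet
facet normal 0.793 0.562 -0.236
outer loop
vertex -3.538 -1.586 2.103
vertex -2.356 -3.236 2.143
vertex -3.353 -2.221 1.211
endloop
endfacet
facet normal 0.793 0.562 -0.236
outer loop
vertex -2.542 -2.6 3.034
vertex -2.356 -3.236 2.143
vertex -3.538 -1.586 2.103
endloop
endfacet

endsolid


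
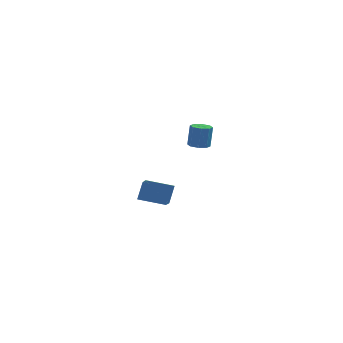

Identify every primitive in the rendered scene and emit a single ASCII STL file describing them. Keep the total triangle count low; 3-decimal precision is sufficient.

solid 
facet normal -0.968 0.020 0.250
outer loop
vertex 0.788 -4.252 1.269
vertex 0.585 -2.614 0.348
vertex 0.532 -4.815 0.323
endloop
endfacet
facet normal 0.107 -0.867 0.487
outer loop
vertex 1.975 -4.846 -0.048
vertex 0.788 -4.252 1.269
vertex 0.532 -4.815 0.323
endloop
endfacet
facet normal -0.968 0.020 0.249
outer loop
vertex 0.532 -4.815 0.323
vertex 0.585 -2.614 0.348
vertex 0.33 -3.177 -0.597
endloop
endfacet
facet normal -0.226 -0.498 -0.837
outer loop
vertex 0.33 -3.177 -0.597
vertex 1.975 -4.846 -0.048
vertex 0.532 -4.815 0.323
endloop
endfacet
facet normal 0.226 0.499 0.837
outer loop
vertex 0.788 -4.252 1.269
vertex 2.028 -2.645 -0.023
vertex 0.585 -2.614 0.348
endloop
endfacet
facet normal 0.107 -0.867 0.487
outer loop
vertex 2.23 -4.283 0.897
vertex 0.788 -4.252 1.269
vertex 1.975 -4.846 -0.048
endloop
endfacet
facet normal 0.227 0.498 0.837
outer loop
vertex 2.23 -4.283 0.897
vertex 2.028 -2.645 -0.023
vertex 0.788 -4.252 1.269
endloop
endfacet
facet normal -0.107 0.867 -0.487
outer loop
vertex 0.585 -2.614 0.348
vertex 2.028 -2.645 -0.023
vertex 0.33 -3.177 -0.597
endloop
endfacet
facet normal -0.227 -0.499 -0.837
outer loop
vertex 1.772 -3.208 -0.969
vertex 1.975 -4.846 -0.048
vertex 0.33 -3.177 -0.597
endloop
endfacet
facet normal -0.107 0.867 -0.487
outer loop
vertex 0.33 -3.177 -0.597
vertex 2.028 -2.645 -0.023
vertex 1.772 -3.208 -0.969
endloop
endfacet
facet normal 0.968 -0.020 -0.249
outer loop
vertex 1.772 -3.208 -0.969
vertex 2.23 -4.283 0.897
vertex 1.975 -4.846 -0.048
endloop
endfacet
facet normal 0.968 -0.021 -0.250
outer loop
vertex 2.028 -2.645 -0.023
vertex 2.23 -4.283 0.897
vertex 1.772 -3.208 -0.969
endloop
endfacet
facet normal -0.099 -0.139 -0.985
outer loop
vertex 3.819 2.587 0.533
vertex 3.403 3.046 0.51
vertex 4.019 3.01 0.453
endloop
endfacet
facet normal 0.901 -0.432 -0.030
outer loop
vertex 3.819 2.587 0.533
vertex 4.019 3.01 0.453
vertex 3.953 2.775 1.873
endloop
endfacet
facet normal 0.901 -0.432 -0.030
outer loop
vertex 3.953 2.775 1.873
vertex 4.019 3.01 0.453
vertex 4.153 3.198 1.793
endloop
endfacet
facet normal 0.099 0.139 0.985
outer loop
vertex 3.953 2.775 1.873
vertex 4.153 3.198 1.793
vertex 3.537 3.234 1.85
endloop
endfacet
facet normal -0.099 -0.138 -0.985
outer loop
vertex 4.019 3.01 0.453
vertex 3.403 3.046 0.51
vertex 3.858 3.454 0.407
endloop
endfacet
facet normal 0.935 0.325 -0.139
outer loop
vertex 4.019 3.01 0.453
vertex 3.858 3.454 0.407
vertex 4.153 3.198 1.793
endloop
endfacet
facet normal 0.935 0.325 -0.139
outer loop
vertex 4.153 3.198 1.793
vertex 3.858 3.454 0.407
vertex 3.992 3.642 1.747
endloop
endfacet
facet normal 0.099 0.138 0.985
outer loop
vertex 4.153 3.198 1.793
vertex 3.992 3.642 1.747
vertex 3.537 3.234 1.85
endloop
endfacet
facet normal -0.099 -0.139 -0.985
outer loop
vertex 3.858 3.454 0.407
vertex 3.403 3.046 0.51
vertex 3.431 3.659 0.421
endloop
endfacet
facet normal 0.422 0.891 -0.167
outer loop
vertex 3.858 3.454 0.407
vertex 3.431 3.659 0.421
vertex 3.992 3.642 1.747
endloop
endfacet
facet normal 0.422 0.891 -0.167
outer loop
vertex 3.992 3.642 1.747
vertex 3.431 3.659 0.421
vertex 3.565 3.847 1.761
endloop
endfacet
facet normal 0.099 0.139 0.985
outer loop
vertex 3.992 3.642 1.747
vertex 3.565 3.847 1.761
vertex 3.537 3.234 1.85
endloop
endfacet
facet normal -0.098 -0.139 -0.985
outer loop
vertex 3.431 3.659 0.421
vertex 3.403 3.046 0.51
vertex 2.987 3.505 0.487
endloop
endfacet
facet normal -0.339 0.936 -0.097
outer loop
vertex 3.431 3.659 0.421
vertex 2.987 3.505 0.487
vertex 3.565 3.847 1.761
endloop
endfacet
facet normal -0.339 0.936 -0.097
outer loop
vertex 3.565 3.847 1.761
vertex 2.987 3.505 0.487
vertex 3.121 3.693 1.827
endloop
endfacet
facet normal 0.098 0.139 0.985
outer loop
vertex 3.565 3.847 1.761
vertex 3.121 3.693 1.827
vertex 3.537 3.234 1.85
endloop
endfacet
facet normal -0.099 -0.139 -0.985
outer loop
vertex 2.987 3.505 0.487
vertex 3.403 3.046 0.51
vertex 2.787 3.082 0.567
endloop
endfacet
facet normal -0.901 0.432 0.030
outer loop
vertex 2.987 3.505 0.487
vertex 2.787 3.082 0.567
vertex 3.121 3.693 1.827
endloop
endfacet
facet normal -0.901 0.432 0.030
outer loop
vertex 3.121 3.693 1.827
vertex 2.787 3.082 0.567
vertex 2.921 3.27 1.907
endloop
endfacet
facet normal 0.099 0.139 0.985
outer loop
vertex 3.121 3.693 1.827
vertex 2.921 3.27 1.907
vertex 3.537 3.234 1.85
endloop
endfacet
facet normal -0.099 -0.138 -0.985
outer loop
vertex 2.787 3.082 0.567
vertex 3.403 3.046 0.51
vertex 2.948 2.638 0.613
endloop
endfacet
facet normal -0.935 -0.325 0.139
outer loop
vertex 2.787 3.082 0.567
vertex 2.948 2.638 0.613
vertex 2.921 3.27 1.907
endloop
endfacet
facet normal -0.935 -0.325 0.139
outer loop
vertex 2.921 3.27 1.907
vertex 2.948 2.638 0.613
vertex 3.082 2.826 1.953
endloop
endfacet
facet normal 0.099 0.138 0.985
outer loop
vertex 2.921 3.27 1.907
vertex 3.082 2.826 1.953
vertex 3.537 3.234 1.85
endloop
endfacet
facet normal -0.099 -0.139 -0.985
outer loop
vertex 2.948 2.638 0.613
vertex 3.403 3.046 0.51
vertex 3.375 2.433 0.599
endloop
endfacet
facet normal -0.422 -0.891 0.167
outer loop
vertex 2.948 2.638 0.613
vertex 3.375 2.433 0.599
vertex 3.082 2.826 1.953
endloop
endfacet
facet normal -0.422 -0.891 0.167
outer loop
vertex 3.082 2.826 1.953
vertex 3.375 2.433 0.599
vertex 3.509 2.621 1.939
endloop
endfacet
facet normal 0.099 0.139 0.985
outer loop
vertex 3.082 2.826 1.953
vertex 3.509 2.621 1.939
vertex 3.537 3.234 1.85
endloop
endfacet
facet normal -0.098 -0.139 -0.985
outer loop
vertex 3.375 2.433 0.599
vertex 3.403 3.046 0.51
vertex 3.819 2.587 0.533
endloop
endfacet
facet normal 0.339 -0.936 0.097
outer loop
vertex 3.375 2.433 0.599
vertex 3.819 2.587 0.533
vertex 3.509 2.621 1.939
endloop
endfacet
facet normal 0.339 -0.936 0.097
outer loop
vertex 3.509 2.621 1.939
vertex 3.819 2.587 0.533
vertex 3.953 2.775 1.873
endloop
endfacet
facet normal 0.098 0.139 0.985
outer loop
vertex 3.509 2.621 1.939
vertex 3.953 2.775 1.873
vertex 3.537 3.234 1.85
endloop
endfacet

endsolid


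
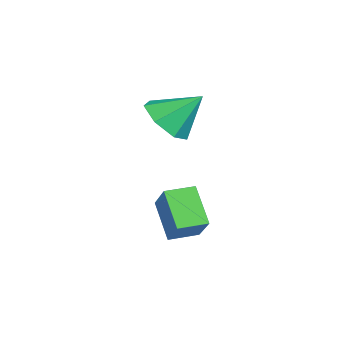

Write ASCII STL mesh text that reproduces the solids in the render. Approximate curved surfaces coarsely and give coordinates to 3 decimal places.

solid 
facet normal -0.679 -0.203 0.706
outer loop
vertex 3.946 2.045 -1.038
vertex 3.701 3.024 -0.992
vertex 2.969 1.847 -2.035
endloop
endfacet
facet normal 0.243 -0.969 -0.046
outer loop
vertex 3.999 2.156 -3.108
vertex 3.946 2.045 -1.038
vertex 2.969 1.847 -2.035
endloop
endfacet
facet normal -0.678 -0.204 0.706
outer loop
vertex 2.969 1.847 -2.035
vertex 3.701 3.024 -0.992
vertex 2.723 2.825 -1.988
endloop
endfacet
facet normal -0.694 -0.141 -0.706
outer loop
vertex 2.723 2.825 -1.988
vertex 3.999 2.156 -3.108
vertex 2.969 1.847 -2.035
endloop
endfacet
facet normal 0.694 0.140 0.706
outer loop
vertex 3.946 2.045 -1.038
vertex 4.731 3.333 -2.065
vertex 3.701 3.024 -0.992
endloop
endfacet
facet normal 0.244 -0.969 -0.046
outer loop
vertex 4.977 2.355 -2.112
vertex 3.946 2.045 -1.038
vertex 3.999 2.156 -3.108
endloop
endfacet
facet normal 0.694 0.141 0.706
outer loop
vertex 4.977 2.355 -2.112
vertex 4.731 3.333 -2.065
vertex 3.946 2.045 -1.038
endloop
endfacet
facet normal -0.243 0.969 0.045
outer loop
vertex 3.701 3.024 -0.992
vertex 4.731 3.333 -2.065
vertex 2.723 2.825 -1.988
endloop
endfacet
facet normal -0.694 -0.140 -0.706
outer loop
vertex 3.754 3.135 -3.062
vertex 3.999 2.156 -3.108
vertex 2.723 2.825 -1.988
endloop
endfacet
facet normal -0.243 0.969 0.046
outer loop
vertex 2.723 2.825 -1.988
vertex 4.731 3.333 -2.065
vertex 3.754 3.135 -3.062
endloop
endfacet
facet normal 0.678 0.203 -0.706
outer loop
vertex 3.754 3.135 -3.062
vertex 4.977 2.355 -2.112
vertex 3.999 2.156 -3.108
endloop
endfacet
facet normal 0.679 0.205 -0.706
outer loop
vertex 4.731 3.333 -2.065
vertex 4.977 2.355 -2.112
vertex 3.754 3.135 -3.062
endloop
endfacet
facet normal -0.089 -0.726 -0.682
outer loop
vertex 2.667 2.461 0.635
vertex 1.731 2.287 0.942
vertex 2.048 2.916 0.231
endloop
endfacet
facet normal 0.646 0.750 -0.145
outer loop
vertex 2.667 2.461 0.635
vertex 2.048 2.916 0.231
vertex 1.869 3.413 1.998
endloop
endfacet
facet normal -0.090 -0.726 -0.682
outer loop
vertex 2.048 2.916 0.231
vertex 1.731 2.287 0.942
vertex 1.19 2.898 0.363
endloop
endfacet
facet normal -0.063 0.959 -0.276
outer loop
vertex 2.048 2.916 0.231
vertex 1.19 2.898 0.363
vertex 1.869 3.413 1.998
endloop
endfacet
facet normal -0.089 -0.726 -0.682
outer loop
vertex 1.19 2.898 0.363
vertex 1.731 2.287 0.942
vertex 0.74 2.42 0.93
endloop
endfacet
facet normal -0.691 0.721 0.060
outer loop
vertex 1.19 2.898 0.363
vertex 0.74 2.42 0.93
vertex 1.869 3.413 1.998
endloop
endfacet
facet normal -0.089 -0.726 -0.682
outer loop
vertex 0.74 2.42 0.93
vertex 1.731 2.287 0.942
vertex 1.036 1.843 1.506
endloop
endfacet
facet normal -0.764 0.215 0.608
outer loop
vertex 0.74 2.42 0.93
vertex 1.036 1.843 1.506
vertex 1.869 3.413 1.998
endloop
endfacet
facet normal -0.090 -0.726 -0.682
outer loop
vertex 1.036 1.843 1.506
vertex 1.731 2.287 0.942
vertex 1.855 1.6 1.657
endloop
endfacet
facet normal -0.229 -0.178 0.957
outer loop
vertex 1.036 1.843 1.506
vertex 1.855 1.6 1.657
vertex 1.869 3.413 1.998
endloop
endfacet
facet normal -0.089 -0.726 -0.682
outer loop
vertex 1.855 1.6 1.657
vertex 1.731 2.287 0.942
vertex 2.581 1.875 1.269
endloop
endfacet
facet normal 0.512 -0.163 0.843
outer loop
vertex 1.855 1.6 1.657
vertex 2.581 1.875 1.269
vertex 1.869 3.413 1.998
endloop
endfacet
facet normal -0.089 -0.725 -0.683
outer loop
vertex 2.581 1.875 1.269
vertex 1.731 2.287 0.942
vertex 2.667 2.461 0.635
endloop
endfacet
facet normal 0.902 0.250 0.353
outer loop
vertex 2.581 1.875 1.269
vertex 2.667 2.461 0.635
vertex 1.869 3.413 1.998
endloop
endfacet

endsolid


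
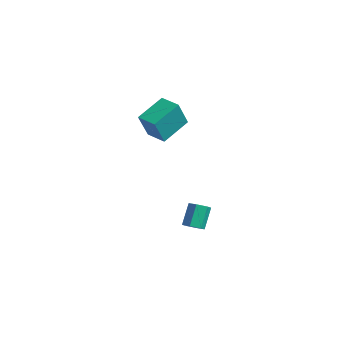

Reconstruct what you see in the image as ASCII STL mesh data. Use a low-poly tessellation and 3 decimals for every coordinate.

solid 
facet normal 0.303 -0.504 -0.809
outer loop
vertex -1.048 -1.82 -2.695
vertex -1.31 -1.421 -3.042
vertex -0.748 -1.346 -2.878
endloop
endfacet
facet normal 0.806 -0.317 0.500
outer loop
vertex -1.048 -1.82 -2.695
vertex -0.748 -1.346 -2.878
vertex -1.469 -1.118 -1.571
endloop
endfacet
facet normal 0.806 -0.318 0.500
outer loop
vertex -1.469 -1.118 -1.571
vertex -0.748 -1.346 -2.878
vertex -1.168 -0.644 -1.755
endloop
endfacet
facet normal -0.302 0.505 0.808
outer loop
vertex -1.469 -1.118 -1.571
vertex -1.168 -0.644 -1.755
vertex -1.73 -0.719 -1.918
endloop
endfacet
facet normal 0.303 -0.504 -0.809
outer loop
vertex -0.748 -1.346 -2.878
vertex -1.31 -1.421 -3.042
vertex -1.01 -0.947 -3.225
endloop
endfacet
facet normal 0.844 0.537 -0.020
outer loop
vertex -0.748 -1.346 -2.878
vertex -1.01 -0.947 -3.225
vertex -1.168 -0.644 -1.755
endloop
endfacet
facet normal 0.844 0.537 -0.020
outer loop
vertex -1.168 -0.644 -1.755
vertex -1.01 -0.947 -3.225
vertex -1.43 -0.245 -2.102
endloop
endfacet
facet normal -0.302 0.505 0.809
outer loop
vertex -1.168 -0.644 -1.755
vertex -1.43 -0.245 -2.102
vertex -1.73 -0.719 -1.918
endloop
endfacet
facet normal 0.304 -0.504 -0.808
outer loop
vertex -1.01 -0.947 -3.225
vertex -1.31 -1.421 -3.042
vertex -1.571 -1.022 -3.389
endloop
endfacet
facet normal 0.038 0.854 -0.520
outer loop
vertex -1.01 -0.947 -3.225
vertex -1.571 -1.022 -3.389
vertex -1.43 -0.245 -2.102
endloop
endfacet
facet normal 0.037 0.854 -0.519
outer loop
vertex -1.43 -0.245 -2.102
vertex -1.571 -1.022 -3.389
vertex -1.992 -0.32 -2.265
endloop
endfacet
facet normal -0.302 0.505 0.809
outer loop
vertex -1.43 -0.245 -2.102
vertex -1.992 -0.32 -2.265
vertex -1.73 -0.719 -1.918
endloop
endfacet
facet normal 0.302 -0.505 -0.808
outer loop
vertex -1.571 -1.022 -3.389
vertex -1.31 -1.421 -3.042
vertex -1.872 -1.496 -3.205
endloop
endfacet
facet normal -0.806 0.318 -0.500
outer loop
vertex -1.571 -1.022 -3.389
vertex -1.872 -1.496 -3.205
vertex -1.992 -0.32 -2.265
endloop
endfacet
facet normal -0.806 0.317 -0.500
outer loop
vertex -1.992 -0.32 -2.265
vertex -1.872 -1.496 -3.205
vertex -2.292 -0.794 -2.082
endloop
endfacet
facet normal -0.303 0.504 0.809
outer loop
vertex -1.992 -0.32 -2.265
vertex -2.292 -0.794 -2.082
vertex -1.73 -0.719 -1.918
endloop
endfacet
facet normal 0.302 -0.505 -0.809
outer loop
vertex -1.872 -1.496 -3.205
vertex -1.31 -1.421 -3.042
vertex -1.61 -1.895 -2.858
endloop
endfacet
facet normal -0.844 -0.537 0.020
outer loop
vertex -1.872 -1.496 -3.205
vertex -1.61 -1.895 -2.858
vertex -2.292 -0.794 -2.082
endloop
endfacet
facet normal -0.844 -0.537 0.020
outer loop
vertex -2.292 -0.794 -2.082
vertex -1.61 -1.895 -2.858
vertex -2.03 -1.193 -1.735
endloop
endfacet
facet normal -0.303 0.504 0.809
outer loop
vertex -2.292 -0.794 -2.082
vertex -2.03 -1.193 -1.735
vertex -1.73 -0.719 -1.918
endloop
endfacet
facet normal 0.302 -0.505 -0.809
outer loop
vertex -1.61 -1.895 -2.858
vertex -1.31 -1.421 -3.042
vertex -1.048 -1.82 -2.695
endloop
endfacet
facet normal -0.037 -0.854 0.520
outer loop
vertex -1.61 -1.895 -2.858
vertex -1.048 -1.82 -2.695
vertex -2.03 -1.193 -1.735
endloop
endfacet
facet normal -0.038 -0.854 0.519
outer loop
vertex -2.03 -1.193 -1.735
vertex -1.048 -1.82 -2.695
vertex -1.469 -1.118 -1.571
endloop
endfacet
facet normal -0.304 0.504 0.808
outer loop
vertex -2.03 -1.193 -1.735
vertex -1.469 -1.118 -1.571
vertex -1.73 -0.719 -1.918
endloop
endfacet
facet normal -0.982 -0.178 0.067
outer loop
vertex -3.882 -2.961 4.17
vertex -4.117 -1.367 4.972
vertex -4.122 -2.22 2.626
endloop
endfacet
facet normal 0.130 -0.886 -0.445
outer loop
vertex -2.983 -2.013 2.548
vertex -3.882 -2.961 4.17
vertex -4.122 -2.22 2.626
endloop
endfacet
facet normal -0.982 -0.178 0.067
outer loop
vertex -4.122 -2.22 2.626
vertex -4.117 -1.367 4.972
vertex -4.357 -0.626 3.428
endloop
endfacet
facet normal -0.139 0.429 -0.893
outer loop
vertex -4.357 -0.626 3.428
vertex -2.983 -2.013 2.548
vertex -4.122 -2.22 2.626
endloop
endfacet
facet normal 0.139 -0.429 0.893
outer loop
vertex -3.882 -2.961 4.17
vertex -2.978 -1.16 4.894
vertex -4.117 -1.367 4.972
endloop
endfacet
facet normal 0.130 -0.886 -0.445
outer loop
vertex -2.743 -2.754 4.092
vertex -3.882 -2.961 4.17
vertex -2.983 -2.013 2.548
endloop
endfacet
facet normal 0.139 -0.429 0.893
outer loop
vertex -2.743 -2.754 4.092
vertex -2.978 -1.16 4.894
vertex -3.882 -2.961 4.17
endloop
endfacet
facet normal -0.130 0.886 0.445
outer loop
vertex -4.117 -1.367 4.972
vertex -2.978 -1.16 4.894
vertex -4.357 -0.626 3.428
endloop
endfacet
facet normal -0.139 0.429 -0.893
outer loop
vertex -3.218 -0.419 3.35
vertex -2.983 -2.013 2.548
vertex -4.357 -0.626 3.428
endloop
endfacet
facet normal -0.130 0.886 0.445
outer loop
vertex -4.357 -0.626 3.428
vertex -2.978 -1.16 4.894
vertex -3.218 -0.419 3.35
endloop
endfacet
facet normal 0.982 0.178 -0.067
outer loop
vertex -3.218 -0.419 3.35
vertex -2.743 -2.754 4.092
vertex -2.983 -2.013 2.548
endloop
endfacet
facet normal 0.982 0.178 -0.067
outer loop
vertex -2.978 -1.16 4.894
vertex -2.743 -2.754 4.092
vertex -3.218 -0.419 3.35
endloop
endfacet

endsolid


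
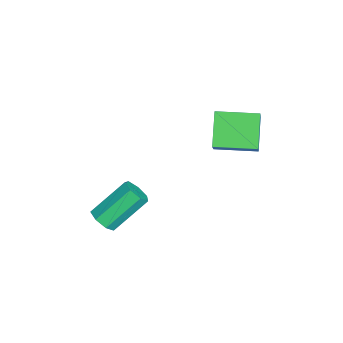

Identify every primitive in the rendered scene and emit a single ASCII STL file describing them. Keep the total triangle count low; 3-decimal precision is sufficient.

solid 
facet normal -0.661 0.028 -0.749
outer loop
vertex -2.789 1.874 -1.159
vertex -2.712 3.562 -1.165
vertex -1.621 1.817 -2.192
endloop
endfacet
facet normal -0.046 -0.999 0.003
outer loop
vertex -0.688 1.778 -1.135
vertex -2.789 1.874 -1.159
vertex -1.621 1.817 -2.192
endloop
endfacet
facet normal -0.661 0.028 -0.749
outer loop
vertex -1.621 1.817 -2.192
vertex -2.712 3.562 -1.165
vertex -1.544 3.505 -2.198
endloop
endfacet
facet normal 0.749 -0.036 -0.662
outer loop
vertex -1.544 3.505 -2.198
vertex -0.688 1.778 -1.135
vertex -1.621 1.817 -2.192
endloop
endfacet
facet normal -0.749 0.036 0.662
outer loop
vertex -2.789 1.874 -1.159
vertex -1.779 3.523 -0.108
vertex -2.712 3.562 -1.165
endloop
endfacet
facet normal -0.046 -0.999 0.003
outer loop
vertex -1.856 1.835 -0.102
vertex -2.789 1.874 -1.159
vertex -0.688 1.778 -1.135
endloop
endfacet
facet normal -0.749 0.036 0.662
outer loop
vertex -1.856 1.835 -0.102
vertex -1.779 3.523 -0.108
vertex -2.789 1.874 -1.159
endloop
endfacet
facet normal 0.046 0.999 -0.003
outer loop
vertex -2.712 3.562 -1.165
vertex -1.779 3.523 -0.108
vertex -1.544 3.505 -2.198
endloop
endfacet
facet normal 0.749 -0.036 -0.662
outer loop
vertex -0.611 3.466 -1.141
vertex -0.688 1.778 -1.135
vertex -1.544 3.505 -2.198
endloop
endfacet
facet normal 0.046 0.999 -0.003
outer loop
vertex -1.544 3.505 -2.198
vertex -1.779 3.523 -0.108
vertex -0.611 3.466 -1.141
endloop
endfacet
facet normal 0.661 -0.028 0.749
outer loop
vertex -0.611 3.466 -1.141
vertex -1.856 1.835 -0.102
vertex -0.688 1.778 -1.135
endloop
endfacet
facet normal 0.661 -0.028 0.749
outer loop
vertex -1.779 3.523 -0.108
vertex -1.856 1.835 -0.102
vertex -0.611 3.466 -1.141
endloop
endfacet
facet normal 0.354 -0.674 -0.648
outer loop
vertex 1.17 -2.442 -3.88
vertex 0.797 -2.224 -4.31
vertex 1.367 -2.052 -4.178
endloop
endfacet
facet normal 0.858 -0.042 0.512
outer loop
vertex 1.17 -2.442 -3.88
vertex 1.367 -2.052 -4.178
vertex 0.516 -1.195 -2.68
endloop
endfacet
facet normal 0.858 -0.044 0.512
outer loop
vertex 0.516 -1.195 -2.68
vertex 1.367 -2.052 -4.178
vertex 0.714 -0.805 -2.978
endloop
endfacet
facet normal -0.352 0.675 0.649
outer loop
vertex 0.516 -1.195 -2.68
vertex 0.714 -0.805 -2.978
vertex 0.143 -0.976 -3.11
endloop
endfacet
facet normal 0.354 -0.674 -0.648
outer loop
vertex 1.367 -2.052 -4.178
vertex 0.797 -2.224 -4.31
vertex 1.135 -1.791 -4.576
endloop
endfacet
facet normal 0.827 0.550 -0.121
outer loop
vertex 1.367 -2.052 -4.178
vertex 1.135 -1.791 -4.576
vertex 0.714 -0.805 -2.978
endloop
endfacet
facet normal 0.826 0.551 -0.122
outer loop
vertex 0.714 -0.805 -2.978
vertex 1.135 -1.791 -4.576
vertex 0.481 -0.544 -3.376
endloop
endfacet
facet normal -0.352 0.675 0.649
outer loop
vertex 0.714 -0.805 -2.978
vertex 0.481 -0.544 -3.376
vertex 0.143 -0.976 -3.11
endloop
endfacet
facet normal 0.353 -0.674 -0.649
outer loop
vertex 1.135 -1.791 -4.576
vertex 0.797 -2.224 -4.31
vertex 0.648 -1.856 -4.773
endloop
endfacet
facet normal 0.171 0.728 -0.664
outer loop
vertex 1.135 -1.791 -4.576
vertex 0.648 -1.856 -4.773
vertex 0.481 -0.544 -3.376
endloop
endfacet
facet normal 0.172 0.728 -0.663
outer loop
vertex 0.481 -0.544 -3.376
vertex 0.648 -1.856 -4.773
vertex -0.005 -0.609 -3.573
endloop
endfacet
facet normal -0.353 0.675 0.648
outer loop
vertex 0.481 -0.544 -3.376
vertex -0.005 -0.609 -3.573
vertex 0.143 -0.976 -3.11
endloop
endfacet
facet normal 0.353 -0.674 -0.649
outer loop
vertex 0.648 -1.856 -4.773
vertex 0.797 -2.224 -4.31
vertex 0.273 -2.198 -4.622
endloop
endfacet
facet normal -0.611 0.359 -0.705
outer loop
vertex 0.648 -1.856 -4.773
vertex 0.273 -2.198 -4.622
vertex -0.005 -0.609 -3.573
endloop
endfacet
facet normal -0.611 0.359 -0.706
outer loop
vertex -0.005 -0.609 -3.573
vertex 0.273 -2.198 -4.622
vertex -0.38 -0.95 -3.422
endloop
endfacet
facet normal -0.353 0.675 0.648
outer loop
vertex -0.005 -0.609 -3.573
vertex -0.38 -0.95 -3.422
vertex 0.143 -0.976 -3.11
endloop
endfacet
facet normal 0.353 -0.674 -0.649
outer loop
vertex 0.273 -2.198 -4.622
vertex 0.797 -2.224 -4.31
vertex 0.293 -2.559 -4.236
endloop
endfacet
facet normal -0.935 -0.282 -0.215
outer loop
vertex 0.273 -2.198 -4.622
vertex 0.293 -2.559 -4.236
vertex -0.38 -0.95 -3.422
endloop
endfacet
facet normal -0.935 -0.281 -0.217
outer loop
vertex -0.38 -0.95 -3.422
vertex 0.293 -2.559 -4.236
vertex -0.361 -1.312 -3.036
endloop
endfacet
facet normal -0.354 0.674 0.649
outer loop
vertex -0.38 -0.95 -3.422
vertex -0.361 -1.312 -3.036
vertex 0.143 -0.976 -3.11
endloop
endfacet
facet normal 0.353 -0.675 -0.648
outer loop
vertex 0.293 -2.559 -4.236
vertex 0.797 -2.224 -4.31
vertex 0.692 -2.668 -3.905
endloop
endfacet
facet normal -0.555 -0.709 0.435
outer loop
vertex 0.293 -2.559 -4.236
vertex 0.692 -2.668 -3.905
vertex -0.361 -1.312 -3.036
endloop
endfacet
facet normal -0.555 -0.709 0.435
outer loop
vertex -0.361 -1.312 -3.036
vertex 0.692 -2.668 -3.905
vertex 0.038 -1.421 -2.705
endloop
endfacet
facet normal -0.354 0.674 0.649
outer loop
vertex -0.361 -1.312 -3.036
vertex 0.038 -1.421 -2.705
vertex 0.143 -0.976 -3.11
endloop
endfacet
facet normal 0.353 -0.675 -0.648
outer loop
vertex 0.692 -2.668 -3.905
vertex 0.797 -2.224 -4.31
vertex 1.17 -2.442 -3.88
endloop
endfacet
facet normal 0.245 -0.602 0.760
outer loop
vertex 0.692 -2.668 -3.905
vertex 1.17 -2.442 -3.88
vertex 0.038 -1.421 -2.705
endloop
endfacet
facet normal 0.245 -0.602 0.760
outer loop
vertex 0.038 -1.421 -2.705
vertex 1.17 -2.442 -3.88
vertex 0.516 -1.195 -2.68
endloop
endfacet
facet normal -0.353 0.674 0.649
outer loop
vertex 0.038 -1.421 -2.705
vertex 0.516 -1.195 -2.68
vertex 0.143 -0.976 -3.11
endloop
endfacet

endsolid


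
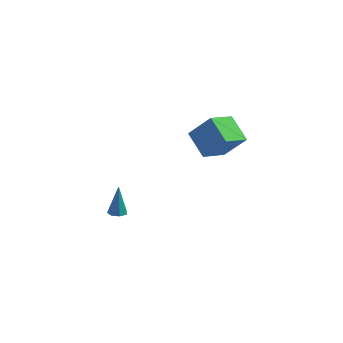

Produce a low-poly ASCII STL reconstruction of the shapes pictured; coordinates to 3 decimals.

solid 
facet normal -0.692 0.420 0.588
outer loop
vertex 2.699 0.148 5.324
vertex 3.229 1.762 4.794
vertex 1.343 0.084 3.774
endloop
endfacet
facet normal -0.298 -0.907 0.298
outer loop
vertex 2.671 -0.722 2.646
vertex 2.699 0.148 5.324
vertex 1.343 0.084 3.774
endloop
endfacet
facet normal -0.692 0.420 0.587
outer loop
vertex 1.343 0.084 3.774
vertex 3.229 1.762 4.794
vertex 1.874 1.699 3.244
endloop
endfacet
facet normal -0.658 -0.031 -0.753
outer loop
vertex 1.874 1.699 3.244
vertex 2.671 -0.722 2.646
vertex 1.343 0.084 3.774
endloop
endfacet
facet normal 0.658 0.031 0.752
outer loop
vertex 2.699 0.148 5.324
vertex 4.557 0.956 3.666
vertex 3.229 1.762 4.794
endloop
endfacet
facet normal -0.298 -0.907 0.298
outer loop
vertex 4.026 -0.659 4.196
vertex 2.699 0.148 5.324
vertex 2.671 -0.722 2.646
endloop
endfacet
facet normal 0.658 0.031 0.752
outer loop
vertex 4.026 -0.659 4.196
vertex 4.557 0.956 3.666
vertex 2.699 0.148 5.324
endloop
endfacet
facet normal 0.298 0.907 -0.297
outer loop
vertex 3.229 1.762 4.794
vertex 4.557 0.956 3.666
vertex 1.874 1.699 3.244
endloop
endfacet
facet normal -0.658 -0.031 -0.752
outer loop
vertex 3.201 0.892 2.116
vertex 2.671 -0.722 2.646
vertex 1.874 1.699 3.244
endloop
endfacet
facet normal 0.298 0.907 -0.298
outer loop
vertex 1.874 1.699 3.244
vertex 4.557 0.956 3.666
vertex 3.201 0.892 2.116
endloop
endfacet
facet normal 0.692 -0.420 -0.588
outer loop
vertex 3.201 0.892 2.116
vertex 4.026 -0.659 4.196
vertex 2.671 -0.722 2.646
endloop
endfacet
facet normal 0.691 -0.420 -0.588
outer loop
vertex 4.557 0.956 3.666
vertex 4.026 -0.659 4.196
vertex 3.201 0.892 2.116
endloop
endfacet
facet normal 0.025 -0.130 -0.991
outer loop
vertex -2.94 0.625 -4.21
vertex -3.294 0.143 -4.156
vertex -3.452 0.717 -4.235
endloop
endfacet
facet normal 0.169 0.977 0.127
outer loop
vertex -2.94 0.625 -4.21
vertex -3.452 0.717 -4.235
vertex -3.346 0.417 -2.064
endloop
endfacet
facet normal 0.024 -0.130 -0.991
outer loop
vertex -3.452 0.717 -4.235
vertex -3.294 0.143 -4.156
vertex -3.844 0.377 -4.2
endloop
endfacet
facet normal -0.642 0.754 0.136
outer loop
vertex -3.452 0.717 -4.235
vertex -3.844 0.377 -4.2
vertex -3.346 0.417 -2.064
endloop
endfacet
facet normal 0.024 -0.130 -0.991
outer loop
vertex -3.844 0.377 -4.2
vertex -3.294 0.143 -4.156
vertex -3.823 -0.139 -4.132
endloop
endfacet
facet normal -0.974 -0.010 0.227
outer loop
vertex -3.844 0.377 -4.2
vertex -3.823 -0.139 -4.132
vertex -3.346 0.417 -2.064
endloop
endfacet
facet normal 0.024 -0.130 -0.991
outer loop
vertex -3.823 -0.139 -4.132
vertex -3.294 0.143 -4.156
vertex -3.402 -0.442 -4.082
endloop
endfacet
facet normal -0.576 -0.746 0.334
outer loop
vertex -3.823 -0.139 -4.132
vertex -3.402 -0.442 -4.082
vertex -3.346 0.417 -2.064
endloop
endfacet
facet normal 0.026 -0.130 -0.991
outer loop
vertex -3.402 -0.442 -4.082
vertex -3.294 0.143 -4.156
vertex -2.9 -0.304 -4.087
endloop
endfacet
facet normal 0.249 -0.894 0.373
outer loop
vertex -3.402 -0.442 -4.082
vertex -2.9 -0.304 -4.087
vertex -3.346 0.417 -2.064
endloop
endfacet
facet normal 0.026 -0.130 -0.991
outer loop
vertex -2.9 -0.304 -4.087
vertex -3.294 0.143 -4.156
vertex -2.694 0.17 -4.144
endloop
endfacet
facet normal 0.883 -0.346 0.318
outer loop
vertex -2.9 -0.304 -4.087
vertex -2.694 0.17 -4.144
vertex -3.346 0.417 -2.064
endloop
endfacet
facet normal 0.026 -0.130 -0.991
outer loop
vertex -2.694 0.17 -4.144
vertex -3.294 0.143 -4.156
vertex -2.94 0.625 -4.21
endloop
endfacet
facet normal 0.848 0.488 0.208
outer loop
vertex -2.694 0.17 -4.144
vertex -2.94 0.625 -4.21
vertex -3.346 0.417 -2.064
endloop
endfacet

endsolid
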